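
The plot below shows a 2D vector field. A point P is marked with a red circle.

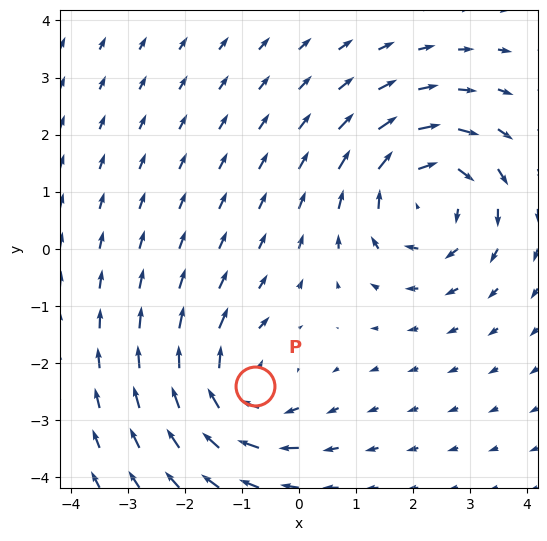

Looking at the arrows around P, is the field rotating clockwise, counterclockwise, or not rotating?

Near P at (-0.8, -2.4) the arrows circulate clockwise. The curl (z-component) there is about -4; negative curl means clockwise rotation.

clockwise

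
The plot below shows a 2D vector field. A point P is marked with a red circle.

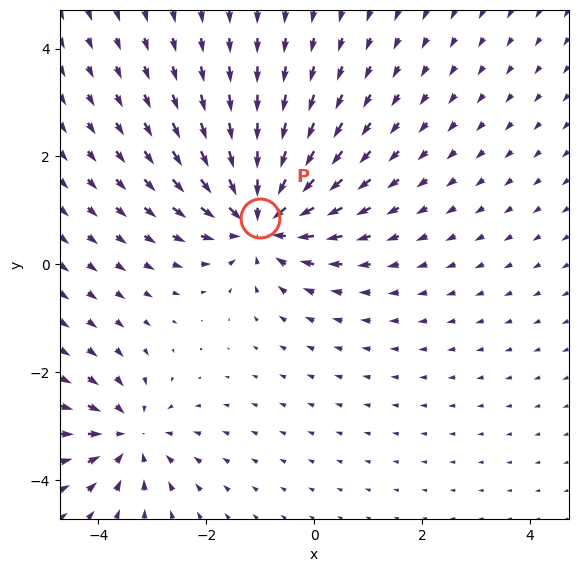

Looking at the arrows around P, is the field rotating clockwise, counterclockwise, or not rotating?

not rotating

Near P at (-1.0, 0.9) the arrows show no circulation. The curl there is ≈0.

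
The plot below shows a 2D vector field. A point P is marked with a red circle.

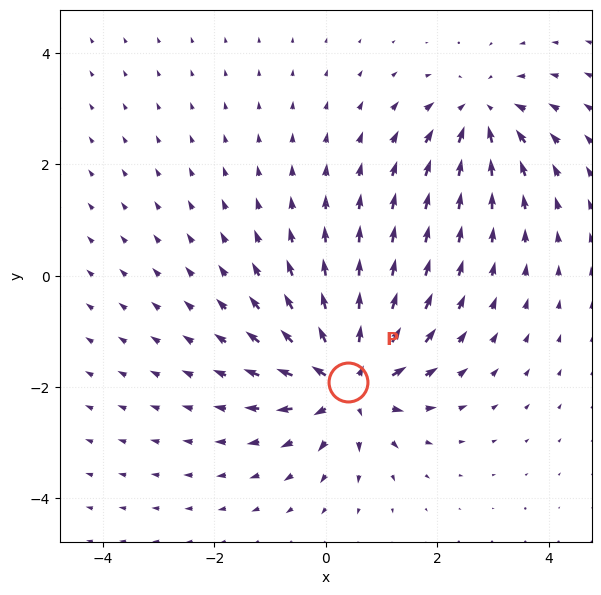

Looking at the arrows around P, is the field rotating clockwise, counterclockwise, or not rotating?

Near P at (0.4, -1.9) the arrows show no circulation. The curl there is ≈0.

not rotating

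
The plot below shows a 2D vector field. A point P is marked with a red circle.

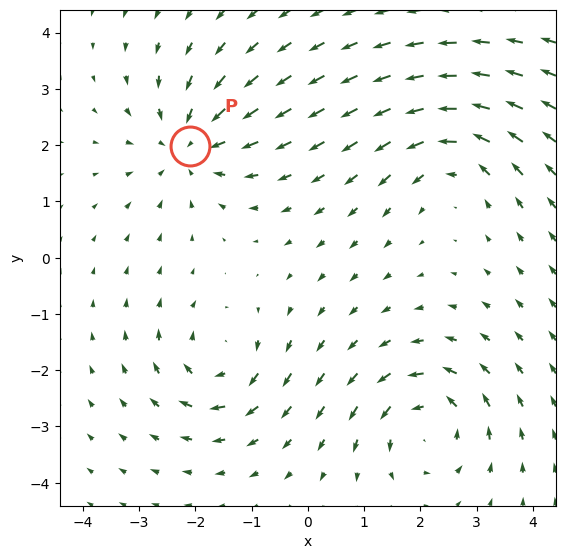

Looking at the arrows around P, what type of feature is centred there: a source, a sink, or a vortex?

sink

At P (-2.1, 2.0) the arrows converge inward. Divergence about -4, curl ≈0 — negative divergence with near-zero curl is a sink.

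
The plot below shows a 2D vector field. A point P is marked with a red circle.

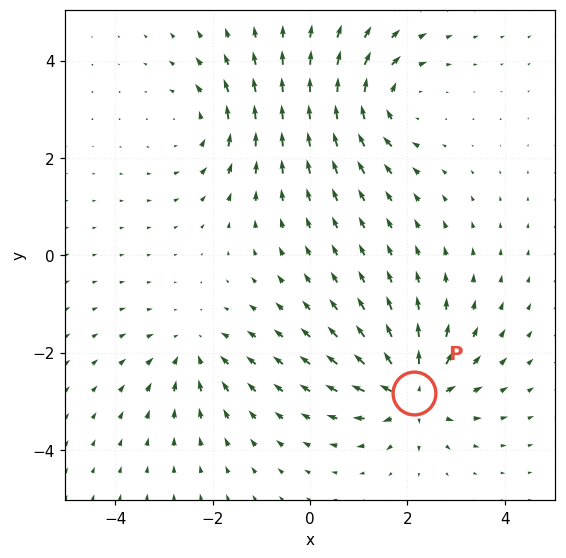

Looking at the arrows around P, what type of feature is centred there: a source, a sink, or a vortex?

At P (2.1, -2.8) the arrows spread outward. Divergence about +6, curl ≈0 — positive divergence with near-zero curl is a source.

source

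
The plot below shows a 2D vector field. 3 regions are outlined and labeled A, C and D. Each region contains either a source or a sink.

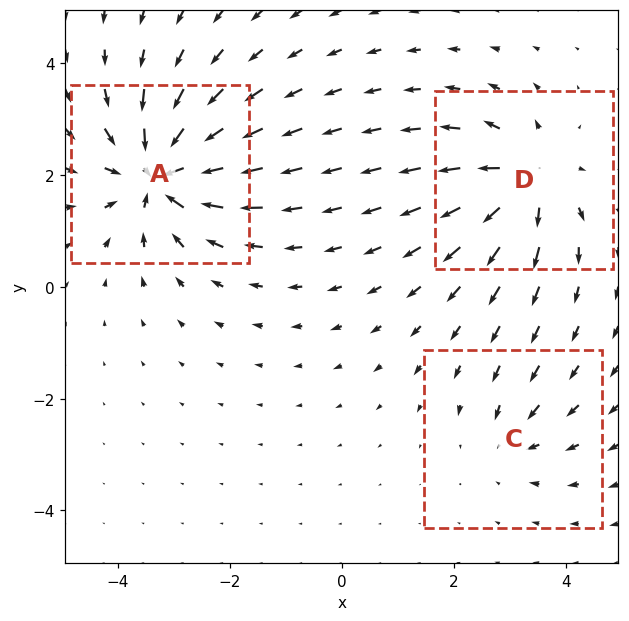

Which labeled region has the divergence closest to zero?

Divergence at each region's feature centre — A: about -6, C: about -2, D: about +4. Region C is closest to zero.

C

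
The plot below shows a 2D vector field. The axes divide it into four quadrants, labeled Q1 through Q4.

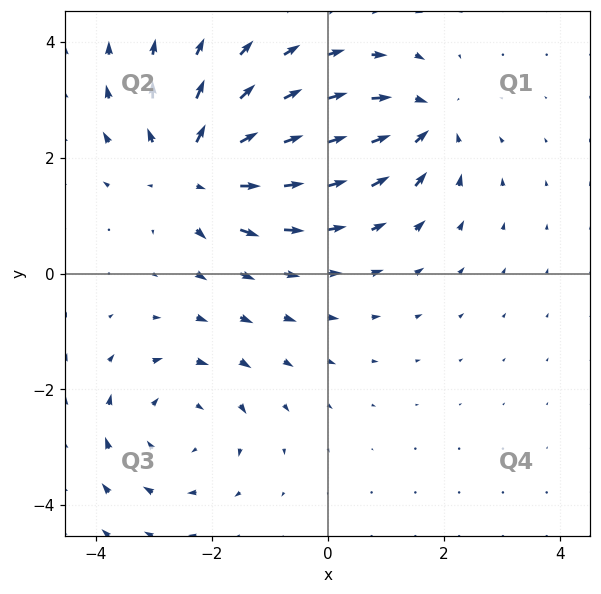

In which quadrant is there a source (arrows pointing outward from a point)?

Q2

The source sits at approximately (-2.3, 1.8), which lies in quadrant Q2. The divergence there is about +4, positive as expected for a source.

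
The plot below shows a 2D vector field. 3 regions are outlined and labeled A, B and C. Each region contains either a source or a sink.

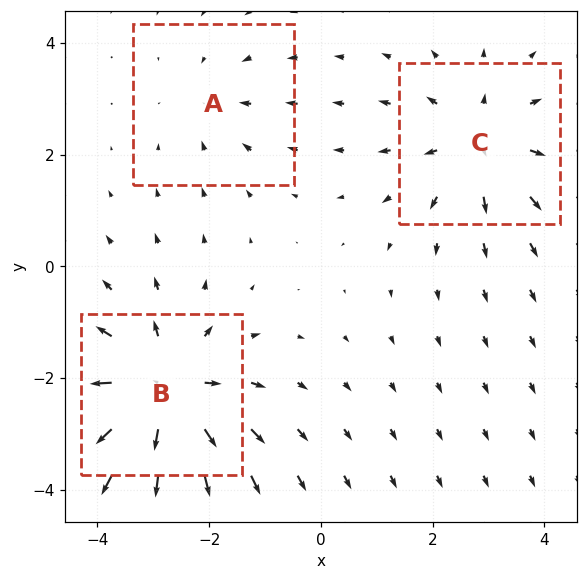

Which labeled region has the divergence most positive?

Divergence at each region's feature centre — A: about -2, B: about +5, C: about +3. Region B is most positive.

B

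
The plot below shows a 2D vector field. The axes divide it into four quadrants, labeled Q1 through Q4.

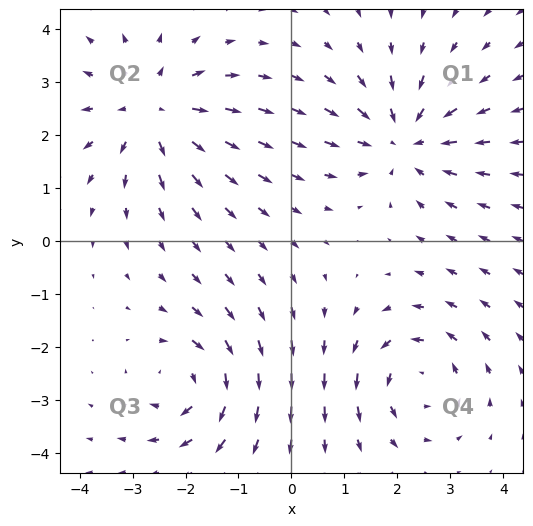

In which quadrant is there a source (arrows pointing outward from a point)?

Q2

The source sits at approximately (-2.6, 2.5), which lies in quadrant Q2. The divergence there is about +4, positive as expected for a source.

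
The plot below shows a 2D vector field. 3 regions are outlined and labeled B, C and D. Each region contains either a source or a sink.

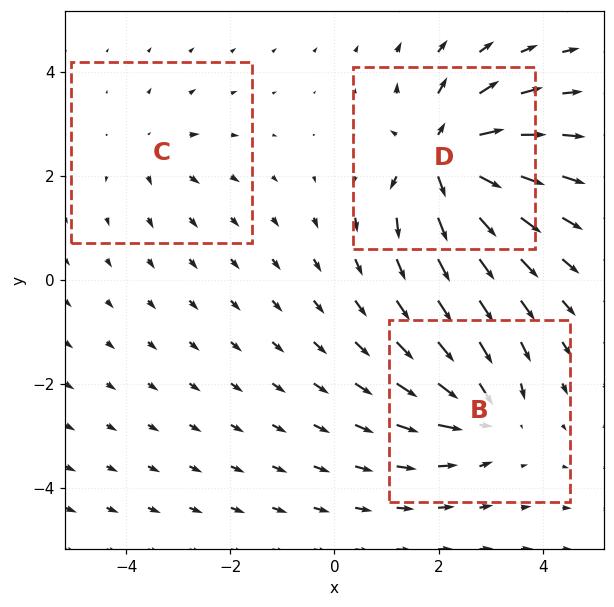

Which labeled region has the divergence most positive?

D

Divergence at each region's feature centre — B: about -4, C: about +2, D: about +6. Region D is most positive.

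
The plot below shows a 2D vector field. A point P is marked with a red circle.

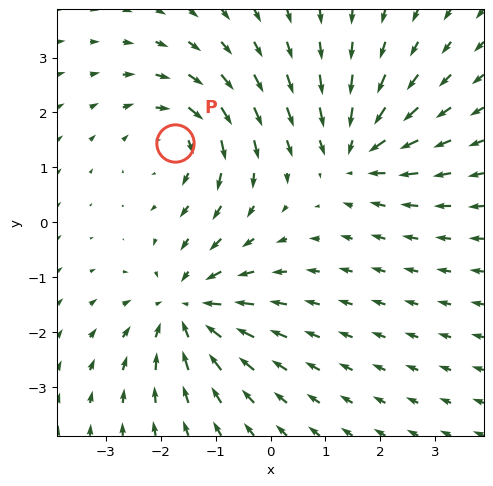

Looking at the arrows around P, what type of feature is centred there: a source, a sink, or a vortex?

vortex

At P (-1.7, 1.5) the arrows circulate clockwise. Divergence ≈0, curl about -4 — near-zero divergence with nonzero curl is a vortex.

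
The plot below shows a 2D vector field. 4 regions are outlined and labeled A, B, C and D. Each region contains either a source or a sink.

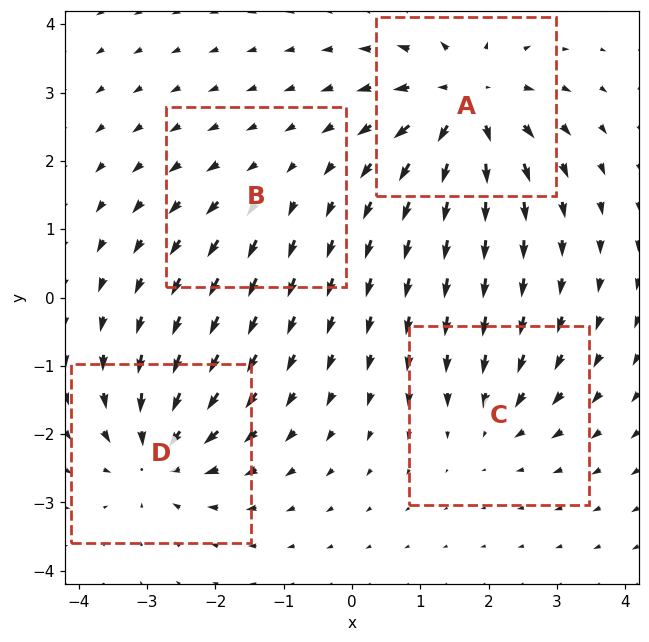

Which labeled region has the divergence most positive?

Divergence at each region's feature centre — A: about +7, B: about +2, C: about -4, D: about -6. Region A is most positive.

A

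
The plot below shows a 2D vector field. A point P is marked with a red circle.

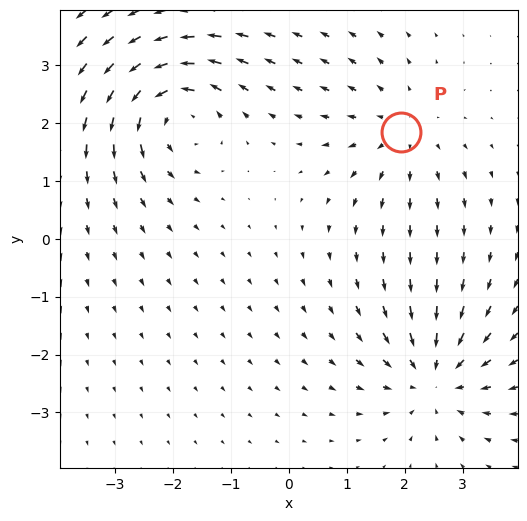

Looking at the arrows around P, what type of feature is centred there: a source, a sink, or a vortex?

At P (1.9, 1.8) the arrows spread outward. Divergence about +3, curl ≈0 — positive divergence with near-zero curl is a source.

source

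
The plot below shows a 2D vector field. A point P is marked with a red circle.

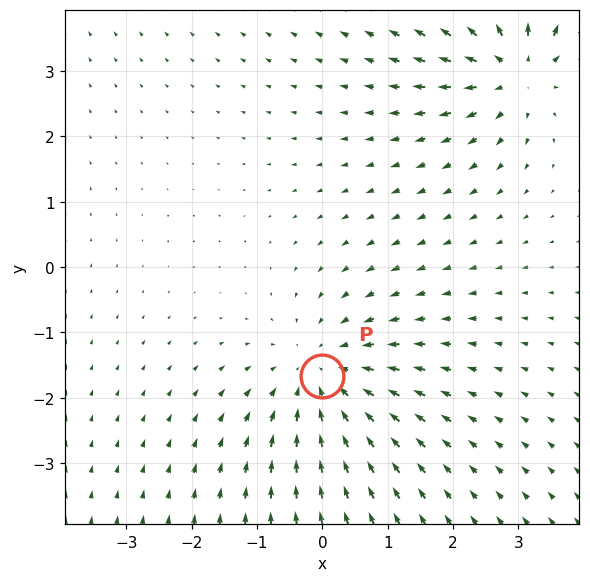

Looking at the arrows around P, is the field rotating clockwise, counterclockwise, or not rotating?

Near P at (-0.0, -1.7) the arrows show no circulation. The curl there is ≈0.

not rotating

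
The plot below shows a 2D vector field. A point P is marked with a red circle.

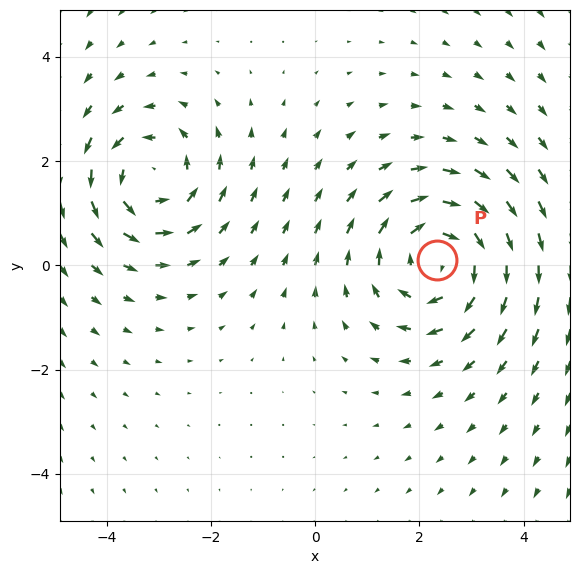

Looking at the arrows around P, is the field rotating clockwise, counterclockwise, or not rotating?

clockwise

Near P at (2.3, 0.1) the arrows circulate clockwise. The curl (z-component) there is about -3; negative curl means clockwise rotation.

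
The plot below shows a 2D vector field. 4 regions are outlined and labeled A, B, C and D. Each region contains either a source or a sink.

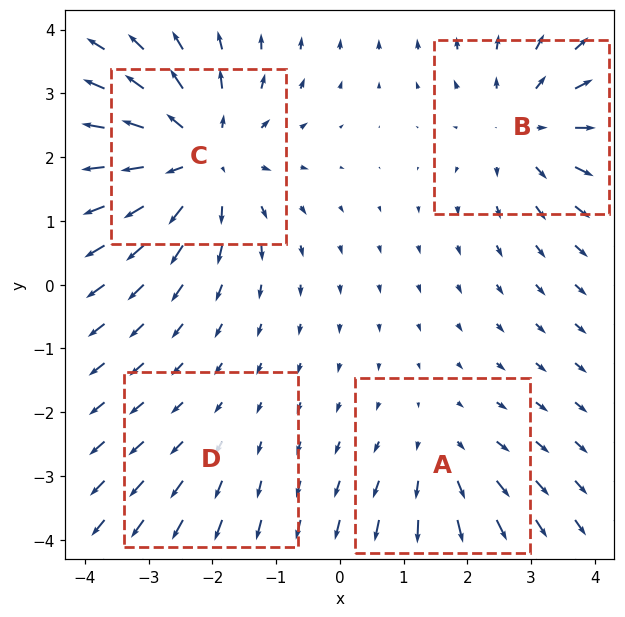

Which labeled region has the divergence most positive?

C

Divergence at each region's feature centre — A: about +3, B: about +4, C: about +6, D: about +2. Region C is most positive.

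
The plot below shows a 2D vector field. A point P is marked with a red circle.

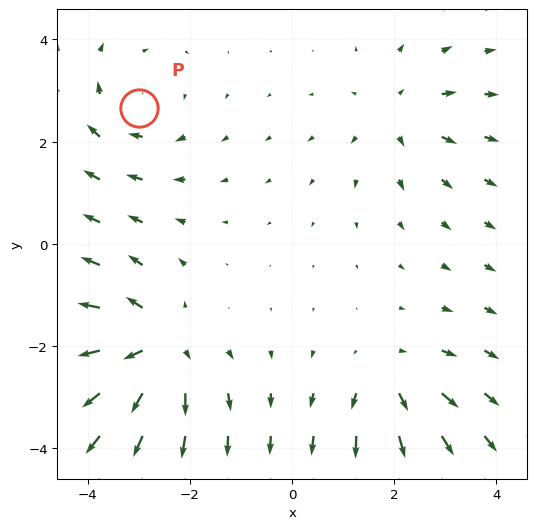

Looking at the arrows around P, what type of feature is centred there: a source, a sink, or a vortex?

vortex

At P (-3.0, 2.7) the arrows circulate clockwise. Divergence ≈0, curl about -2 — near-zero divergence with nonzero curl is a vortex.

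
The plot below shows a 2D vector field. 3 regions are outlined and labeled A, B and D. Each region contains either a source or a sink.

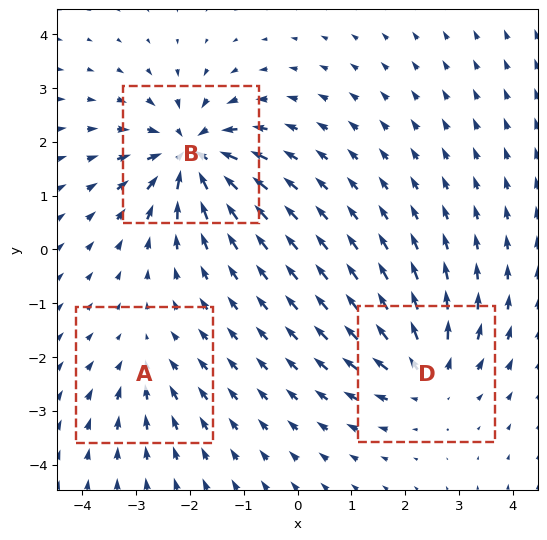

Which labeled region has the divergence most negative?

B

Divergence at each region's feature centre — A: about -2, B: about -6, D: about +4. Region B is most negative.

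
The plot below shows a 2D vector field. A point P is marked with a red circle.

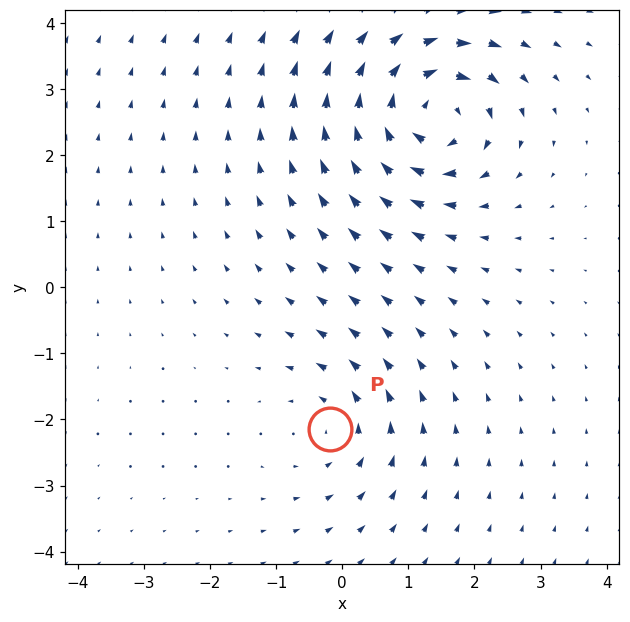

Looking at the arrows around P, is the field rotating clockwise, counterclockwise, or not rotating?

counterclockwise

Near P at (-0.2, -2.1) the arrows circulate counterclockwise. The curl (z-component) there is about +3; positive curl means counterclockwise rotation.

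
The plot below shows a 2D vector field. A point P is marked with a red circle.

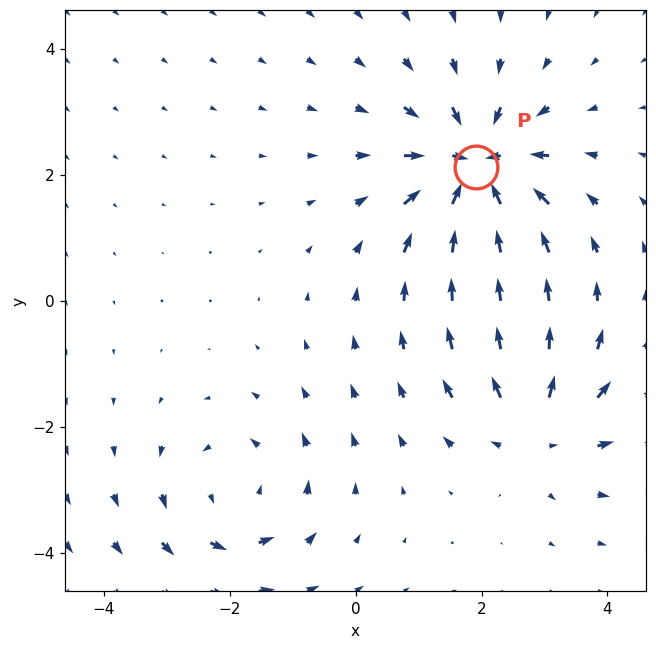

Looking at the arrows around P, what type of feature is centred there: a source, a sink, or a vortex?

sink

At P (1.9, 2.1) the arrows converge inward. Divergence about -6, curl ≈0 — negative divergence with near-zero curl is a sink.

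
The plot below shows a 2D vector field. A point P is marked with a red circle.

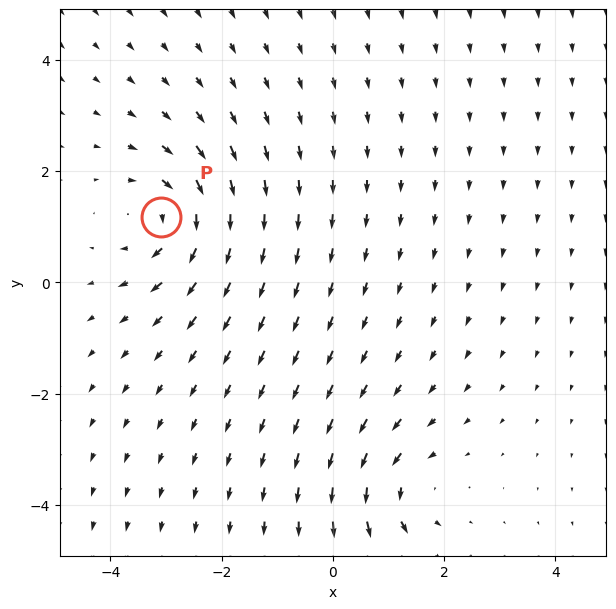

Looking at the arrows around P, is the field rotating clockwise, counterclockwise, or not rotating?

Near P at (-3.1, 1.2) the arrows circulate clockwise. The curl (z-component) there is about -4; negative curl means clockwise rotation.

clockwise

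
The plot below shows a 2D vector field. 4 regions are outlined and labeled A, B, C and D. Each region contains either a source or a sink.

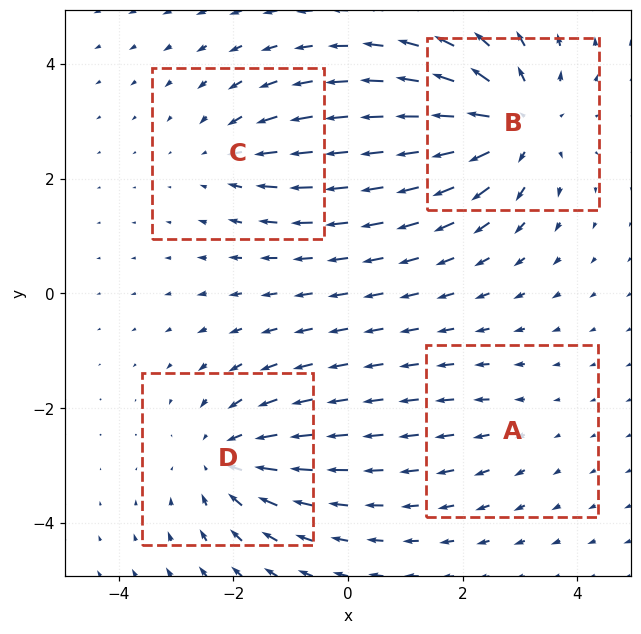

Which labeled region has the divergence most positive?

Divergence at each region's feature centre — A: about +2, B: about +6, C: about -3, D: about -4. Region B is most positive.

B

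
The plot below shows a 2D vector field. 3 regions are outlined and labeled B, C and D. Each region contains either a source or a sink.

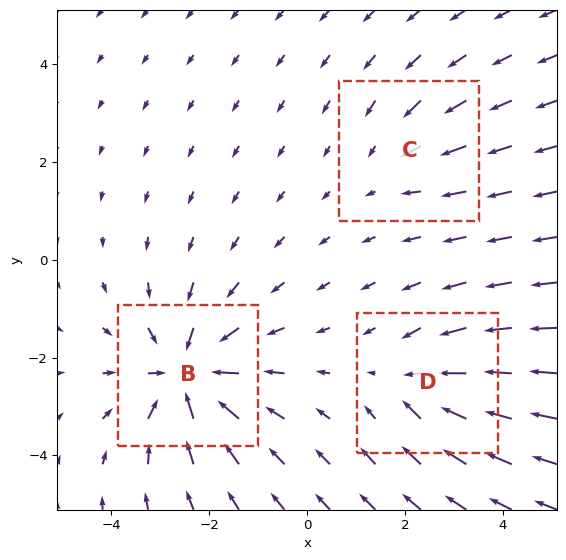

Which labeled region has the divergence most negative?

B

Divergence at each region's feature centre — B: about -5, C: about -2, D: about -3. Region B is most negative.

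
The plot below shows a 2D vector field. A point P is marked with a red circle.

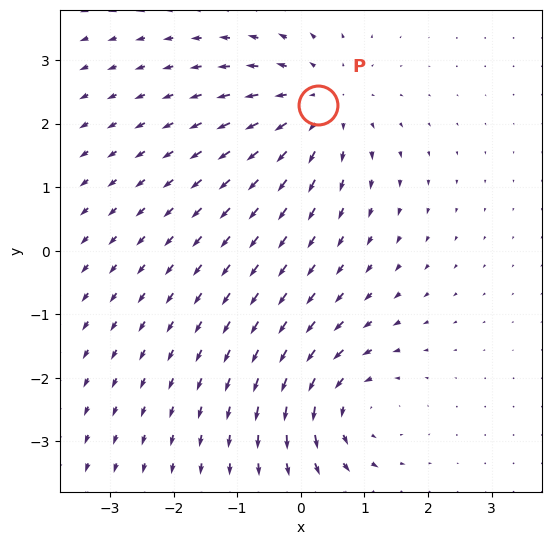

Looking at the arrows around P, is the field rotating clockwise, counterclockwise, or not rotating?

not rotating

Near P at (0.3, 2.3) the arrows show no circulation. The curl there is ≈0.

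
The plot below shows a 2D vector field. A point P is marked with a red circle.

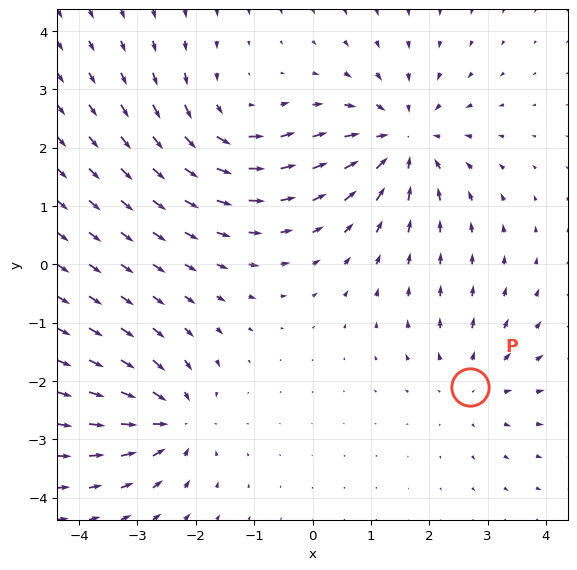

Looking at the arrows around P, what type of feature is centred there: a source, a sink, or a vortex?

source

At P (2.7, -2.1) the arrows spread outward. Divergence about +3, curl ≈0 — positive divergence with near-zero curl is a source.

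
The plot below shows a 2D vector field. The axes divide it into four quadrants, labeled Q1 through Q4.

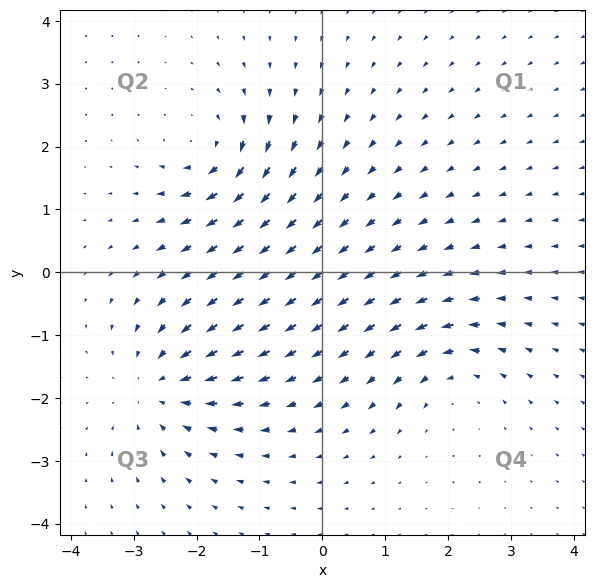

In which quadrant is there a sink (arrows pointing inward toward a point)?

Q3

The sink sits at approximately (-2.6, -1.8), which lies in quadrant Q3. The divergence there is about -4, negative as expected for a sink.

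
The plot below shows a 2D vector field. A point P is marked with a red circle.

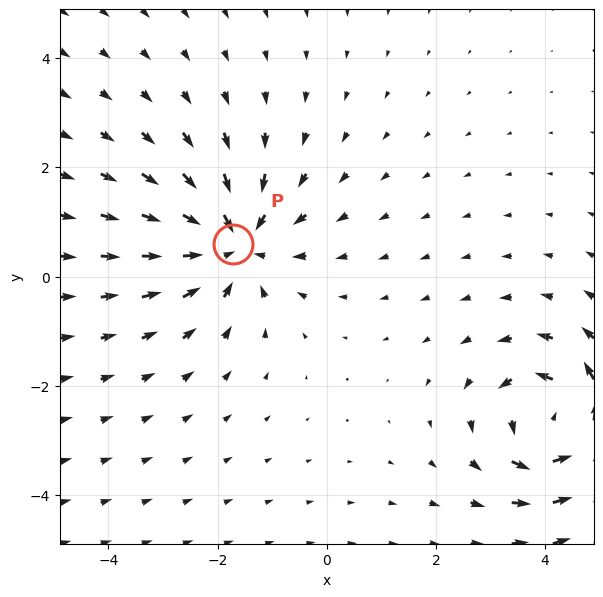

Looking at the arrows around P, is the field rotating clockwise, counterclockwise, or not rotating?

Near P at (-1.7, 0.6) the arrows show no circulation. The curl there is ≈0.

not rotating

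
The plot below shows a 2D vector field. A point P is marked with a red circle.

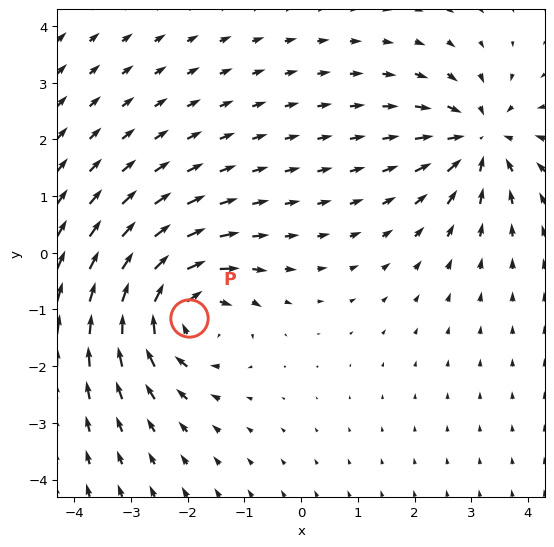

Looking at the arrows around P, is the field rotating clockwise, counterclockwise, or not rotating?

clockwise

Near P at (-2.0, -1.2) the arrows circulate clockwise. The curl (z-component) there is about -6; negative curl means clockwise rotation.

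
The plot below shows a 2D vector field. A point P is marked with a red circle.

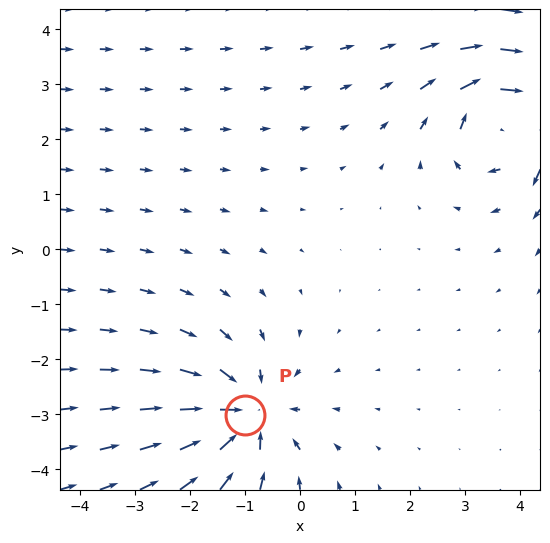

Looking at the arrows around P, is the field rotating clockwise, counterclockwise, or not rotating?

Near P at (-1.0, -3.0) the arrows show no circulation. The curl there is ≈0.

not rotating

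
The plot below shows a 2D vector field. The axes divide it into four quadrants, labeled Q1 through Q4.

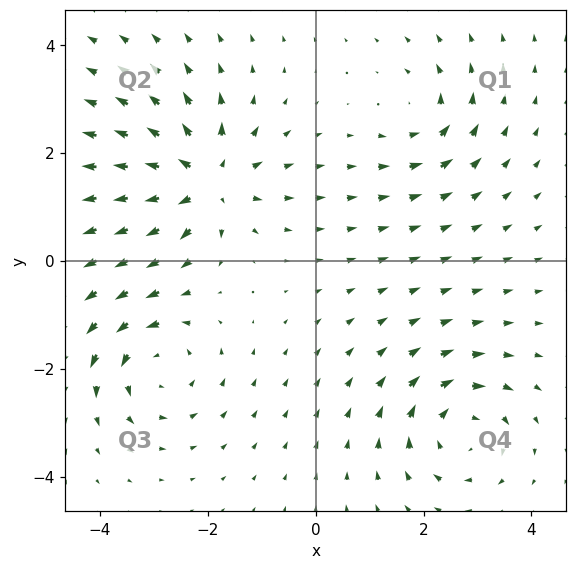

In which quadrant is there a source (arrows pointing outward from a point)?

The source sits at approximately (-2.1, 1.5), which lies in quadrant Q2. The divergence there is about +6, positive as expected for a source.

Q2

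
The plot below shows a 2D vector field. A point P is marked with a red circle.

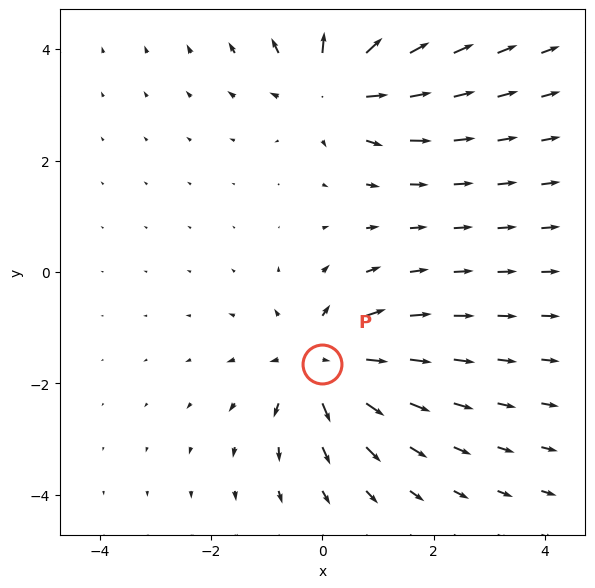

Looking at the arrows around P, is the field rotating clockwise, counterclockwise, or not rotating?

not rotating

Near P at (-0.0, -1.6) the arrows show no circulation. The curl there is ≈0.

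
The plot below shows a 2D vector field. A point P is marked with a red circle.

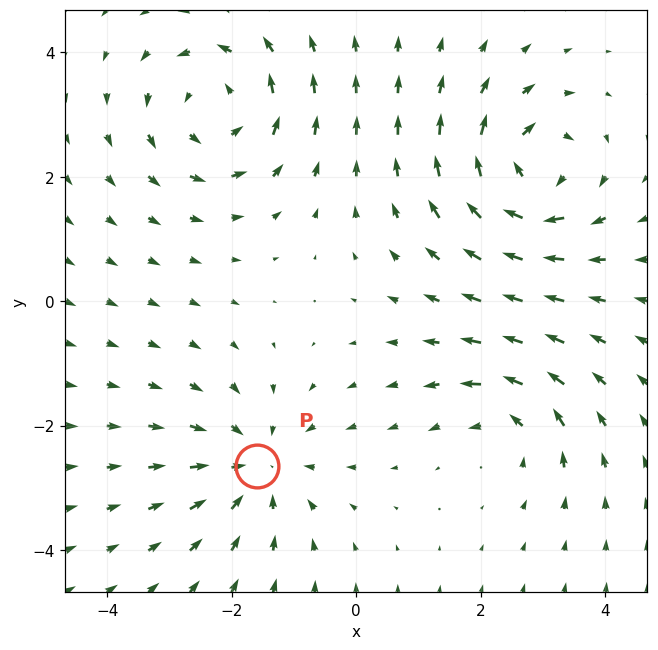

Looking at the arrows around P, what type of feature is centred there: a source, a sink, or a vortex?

sink

At P (-1.6, -2.7) the arrows converge inward. Divergence about -4, curl ≈0 — negative divergence with near-zero curl is a sink.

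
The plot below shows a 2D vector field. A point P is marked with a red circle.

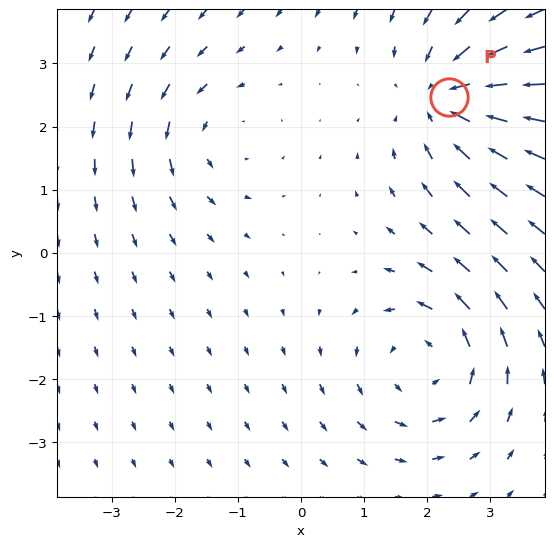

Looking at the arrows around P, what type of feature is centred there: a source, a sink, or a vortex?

At P (2.3, 2.5) the arrows converge inward. Divergence about -5, curl ≈0 — negative divergence with near-zero curl is a sink.

sink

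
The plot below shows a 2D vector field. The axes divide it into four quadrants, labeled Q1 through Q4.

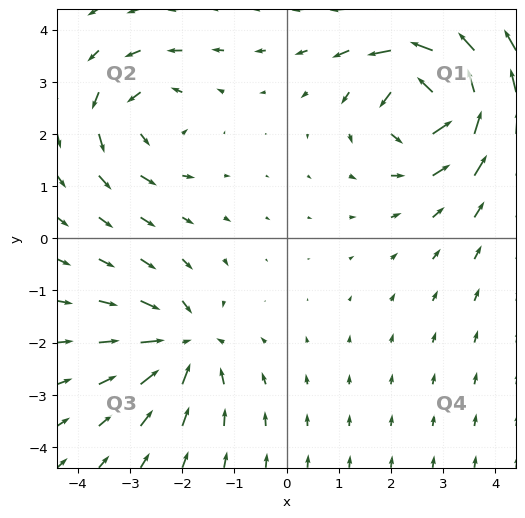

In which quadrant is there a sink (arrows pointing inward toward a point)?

The sink sits at approximately (-2.0, -2.0), which lies in quadrant Q3. The divergence there is about -4, negative as expected for a sink.

Q3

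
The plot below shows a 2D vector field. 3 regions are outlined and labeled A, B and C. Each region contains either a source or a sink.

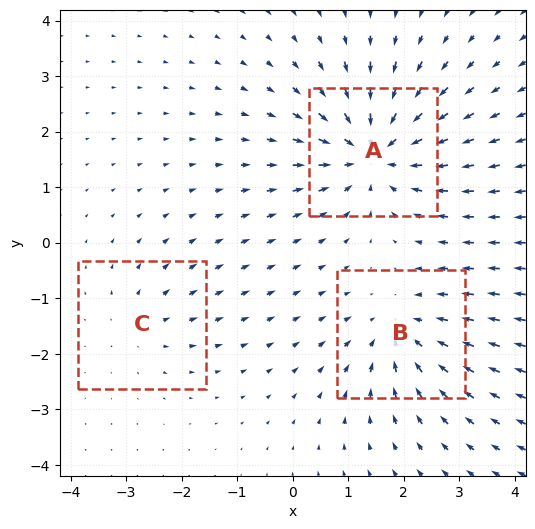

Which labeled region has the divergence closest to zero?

C

Divergence at each region's feature centre — A: about -5, B: about -3, C: about +2. Region C is closest to zero.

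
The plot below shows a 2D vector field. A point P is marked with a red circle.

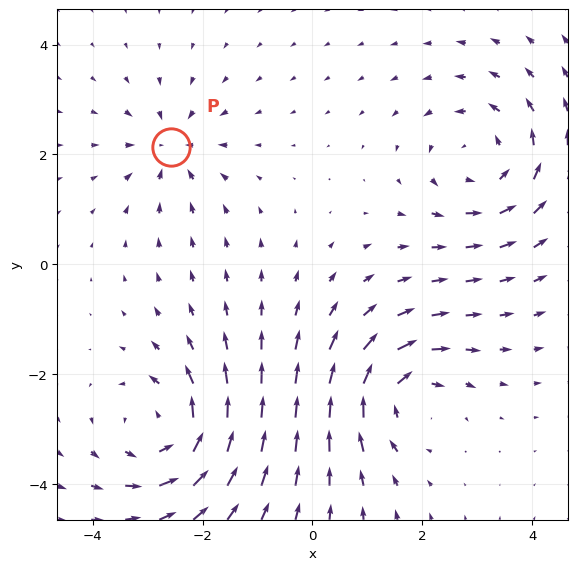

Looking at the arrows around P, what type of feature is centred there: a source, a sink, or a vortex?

At P (-2.6, 2.1) the arrows converge inward. Divergence about -4, curl ≈0 — negative divergence with near-zero curl is a sink.

sink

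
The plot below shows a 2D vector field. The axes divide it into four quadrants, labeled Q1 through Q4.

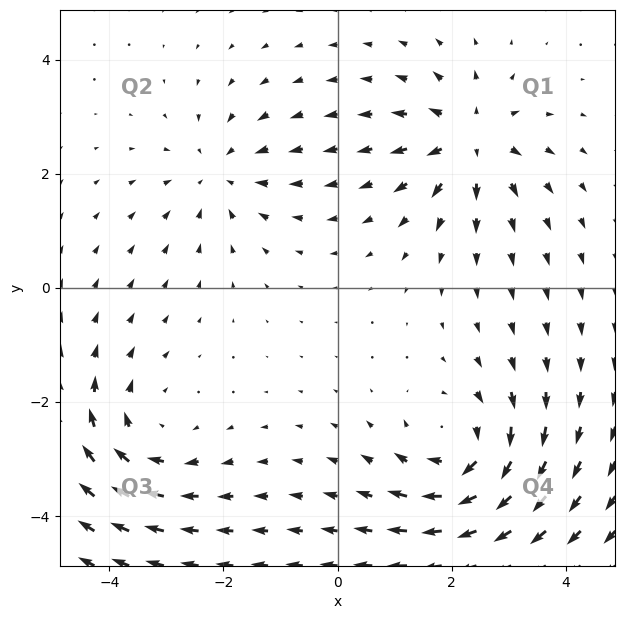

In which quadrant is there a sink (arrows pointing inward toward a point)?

The sink sits at approximately (-2.1, 2.0), which lies in quadrant Q2. The divergence there is about -3, negative as expected for a sink.

Q2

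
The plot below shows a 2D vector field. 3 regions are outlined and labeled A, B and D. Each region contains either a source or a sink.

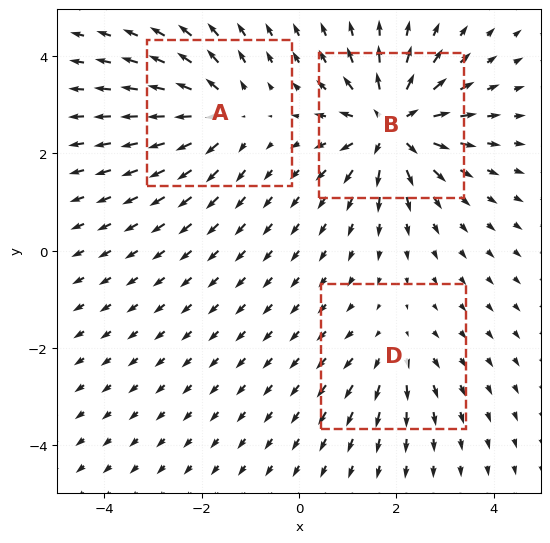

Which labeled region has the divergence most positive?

B

Divergence at each region's feature centre — A: about +4, B: about +6, D: about +2. Region B is most positive.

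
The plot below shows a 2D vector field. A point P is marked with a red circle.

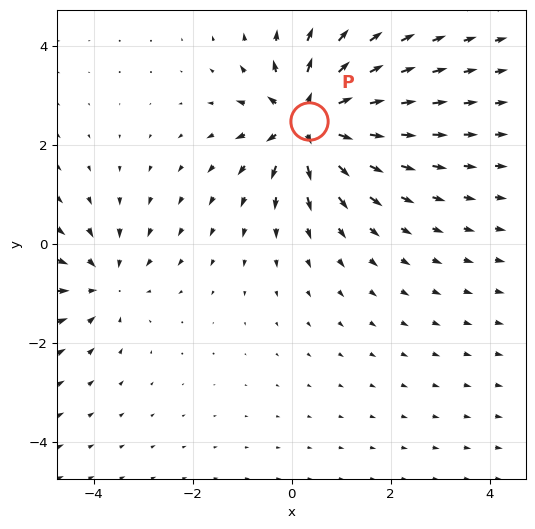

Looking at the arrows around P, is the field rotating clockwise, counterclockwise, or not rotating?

not rotating

Near P at (0.3, 2.5) the arrows show no circulation. The curl there is ≈0.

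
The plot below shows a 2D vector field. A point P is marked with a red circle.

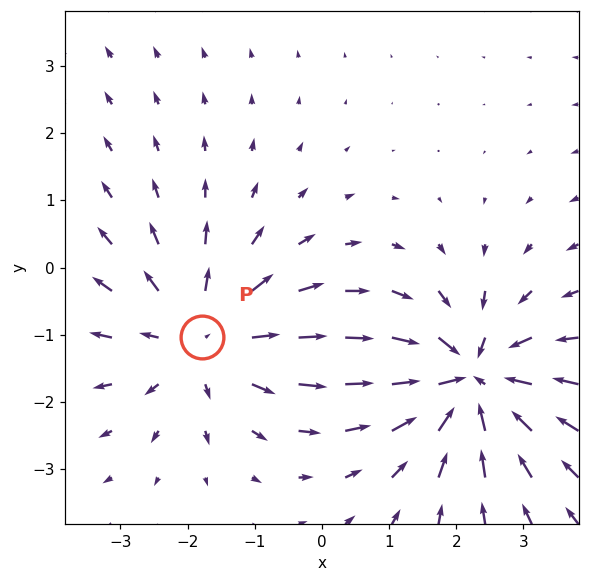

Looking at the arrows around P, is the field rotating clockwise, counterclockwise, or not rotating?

not rotating

Near P at (-1.8, -1.0) the arrows show no circulation. The curl there is ≈0.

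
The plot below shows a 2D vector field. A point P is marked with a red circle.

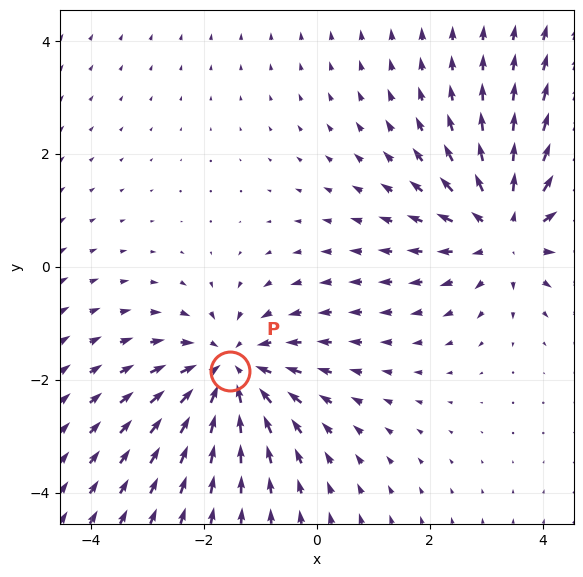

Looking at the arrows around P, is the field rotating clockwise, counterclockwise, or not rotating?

Near P at (-1.5, -1.8) the arrows show no circulation. The curl there is ≈0.

not rotating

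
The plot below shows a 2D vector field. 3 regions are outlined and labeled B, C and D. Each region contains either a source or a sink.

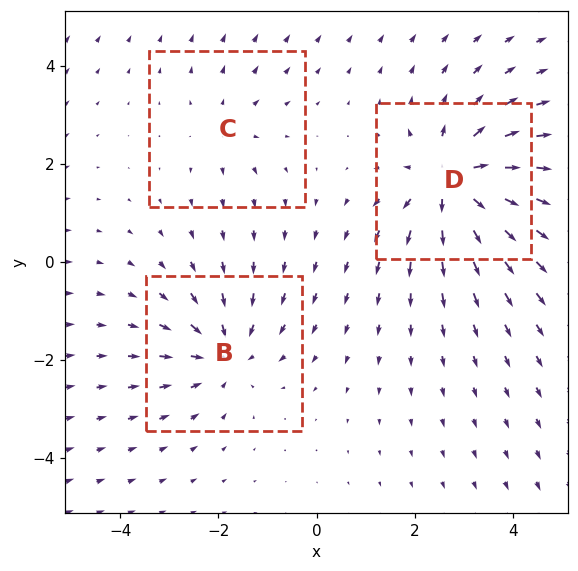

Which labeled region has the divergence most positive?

D

Divergence at each region's feature centre — B: about -3, C: about +2, D: about +5. Region D is most positive.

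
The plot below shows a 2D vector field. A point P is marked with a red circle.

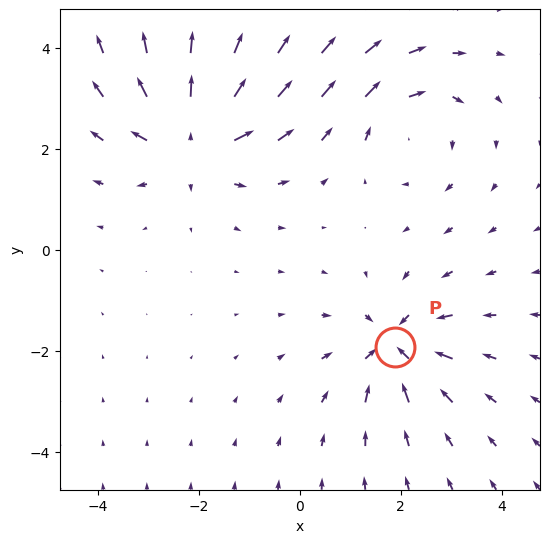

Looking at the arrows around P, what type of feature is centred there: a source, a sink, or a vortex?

At P (1.9, -1.9) the arrows converge inward. Divergence about -4, curl ≈0 — negative divergence with near-zero curl is a sink.

sink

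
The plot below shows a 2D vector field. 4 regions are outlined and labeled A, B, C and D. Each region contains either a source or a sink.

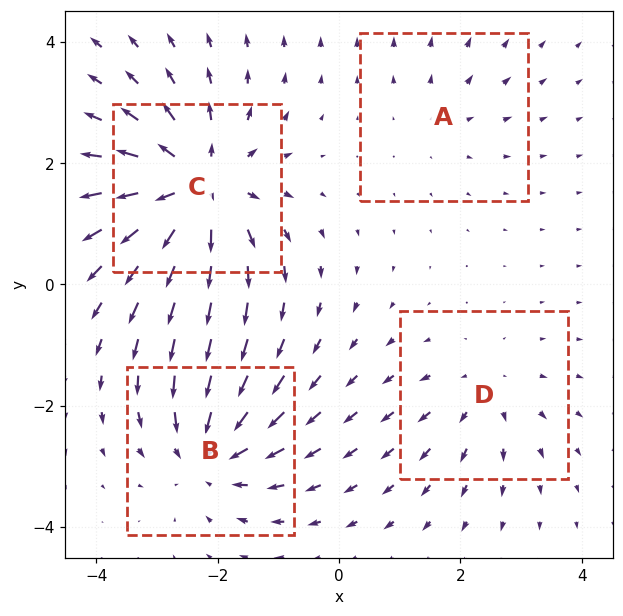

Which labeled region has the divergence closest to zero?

Divergence at each region's feature centre — A: about +2, B: about -5, C: about +7, D: about +3. Region A is closest to zero.

A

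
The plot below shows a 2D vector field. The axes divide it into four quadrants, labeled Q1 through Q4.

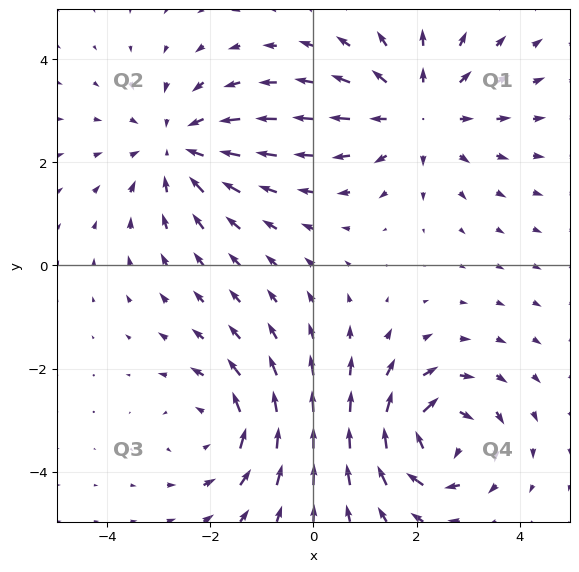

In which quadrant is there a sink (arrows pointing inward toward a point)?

The sink sits at approximately (-2.6, 2.3), which lies in quadrant Q2. The divergence there is about -4, negative as expected for a sink.

Q2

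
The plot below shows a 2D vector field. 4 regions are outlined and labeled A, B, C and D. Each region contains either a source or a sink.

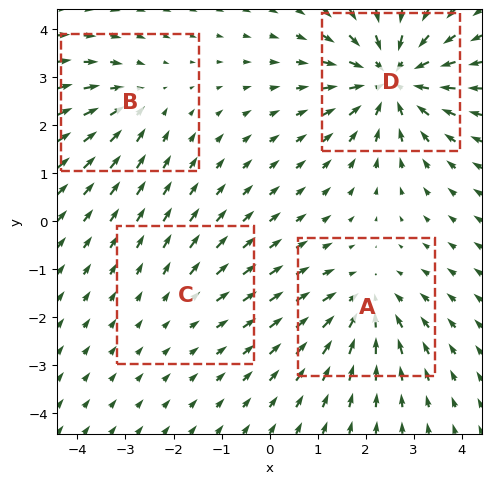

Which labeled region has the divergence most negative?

Divergence at each region's feature centre — A: about -4, B: about -3, C: about +2, D: about -7. Region D is most negative.

D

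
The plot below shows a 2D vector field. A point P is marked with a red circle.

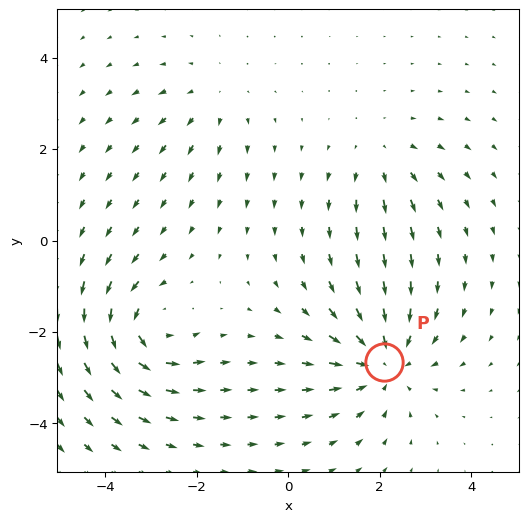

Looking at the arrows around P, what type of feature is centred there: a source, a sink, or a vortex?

sink

At P (2.1, -2.6) the arrows converge inward. Divergence about -4, curl ≈0 — negative divergence with near-zero curl is a sink.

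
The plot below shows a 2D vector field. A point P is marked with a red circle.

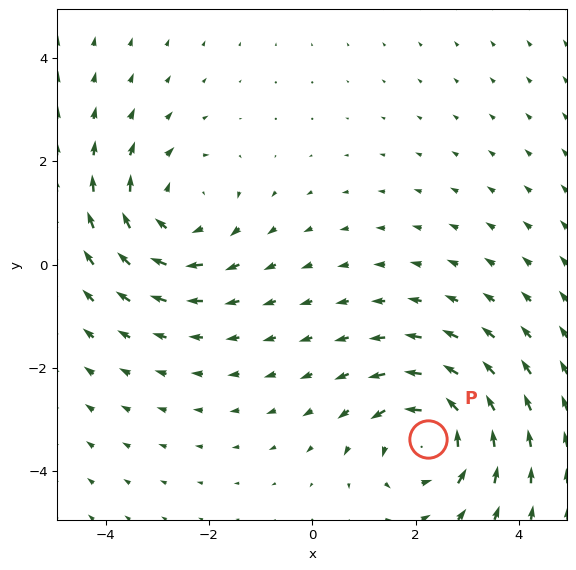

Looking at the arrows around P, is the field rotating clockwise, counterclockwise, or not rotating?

counterclockwise

Near P at (2.2, -3.4) the arrows circulate counterclockwise. The curl (z-component) there is about +4; positive curl means counterclockwise rotation.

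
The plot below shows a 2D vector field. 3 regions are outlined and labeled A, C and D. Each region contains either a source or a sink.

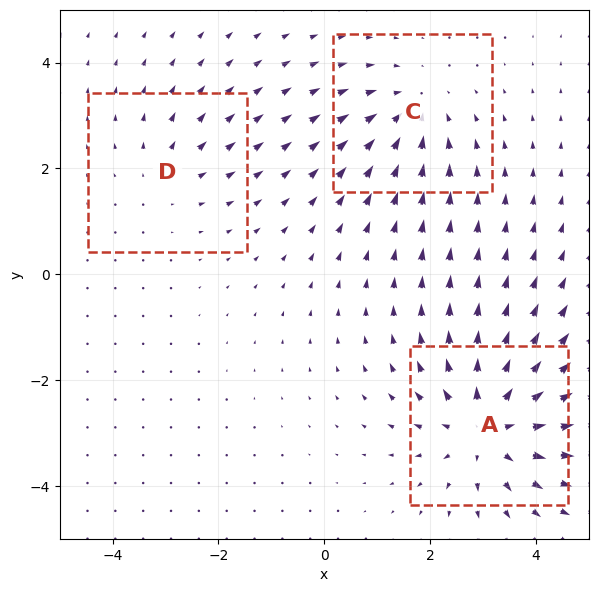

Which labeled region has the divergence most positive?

A

Divergence at each region's feature centre — A: about +4, C: about -3, D: about +2. Region A is most positive.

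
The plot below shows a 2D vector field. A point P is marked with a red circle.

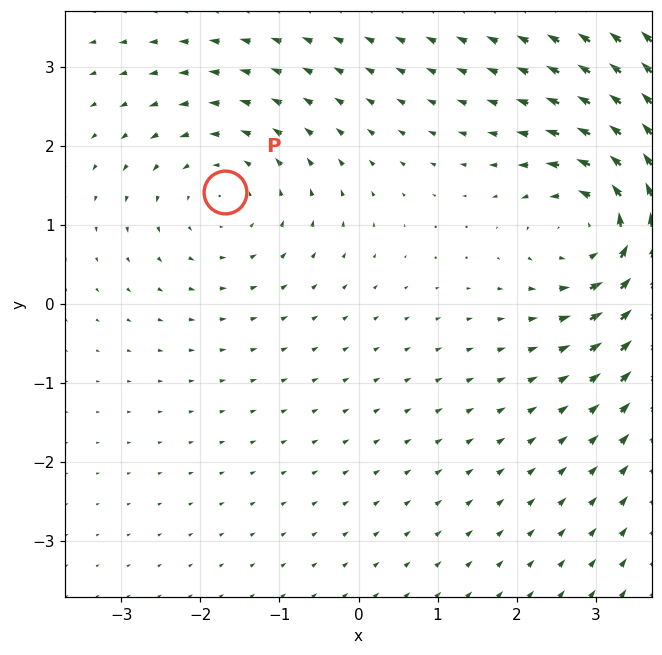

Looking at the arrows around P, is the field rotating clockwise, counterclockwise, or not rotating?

Near P at (-1.7, 1.4) the arrows circulate counterclockwise. The curl (z-component) there is about +2; positive curl means counterclockwise rotation.

counterclockwise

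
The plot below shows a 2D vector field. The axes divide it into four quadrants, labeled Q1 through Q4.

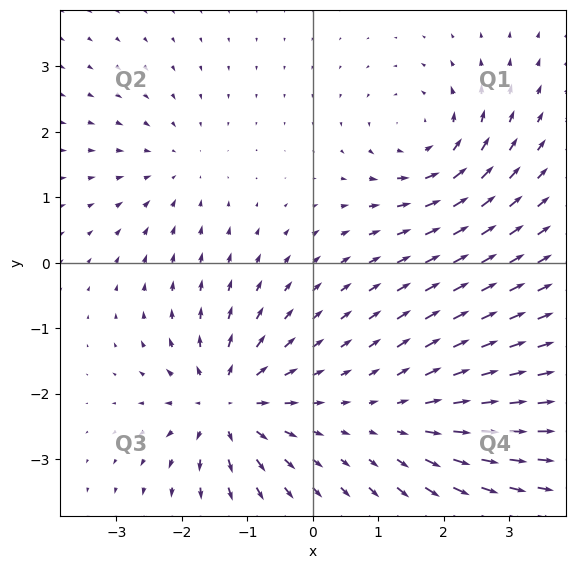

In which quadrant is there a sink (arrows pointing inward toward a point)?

Q2

The sink sits at approximately (-2.1, 1.4), which lies in quadrant Q2. The divergence there is about -2, negative as expected for a sink.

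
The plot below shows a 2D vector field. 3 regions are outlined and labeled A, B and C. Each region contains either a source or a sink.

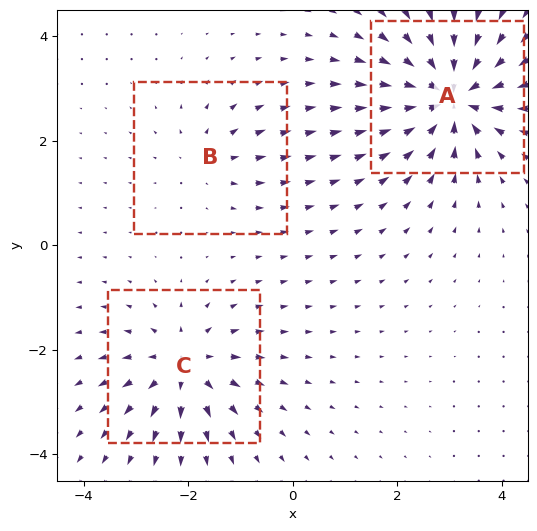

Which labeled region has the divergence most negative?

A

Divergence at each region's feature centre — A: about -6, B: about +2, C: about +4. Region A is most negative.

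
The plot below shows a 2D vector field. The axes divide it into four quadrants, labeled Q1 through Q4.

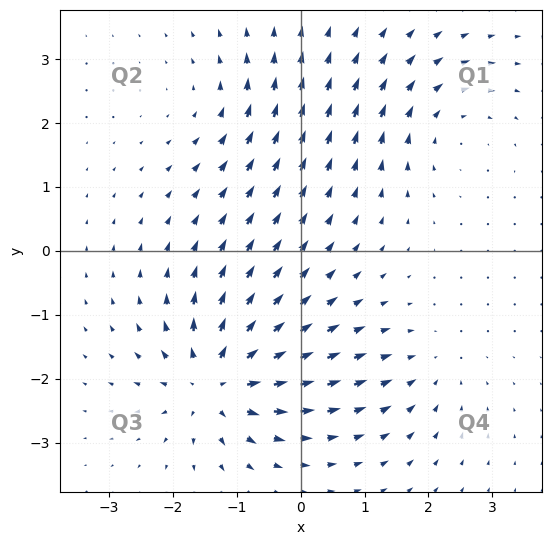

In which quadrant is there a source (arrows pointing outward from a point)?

Q3

The source sits at approximately (-1.3, -2.0), which lies in quadrant Q3. The divergence there is about +7, positive as expected for a source.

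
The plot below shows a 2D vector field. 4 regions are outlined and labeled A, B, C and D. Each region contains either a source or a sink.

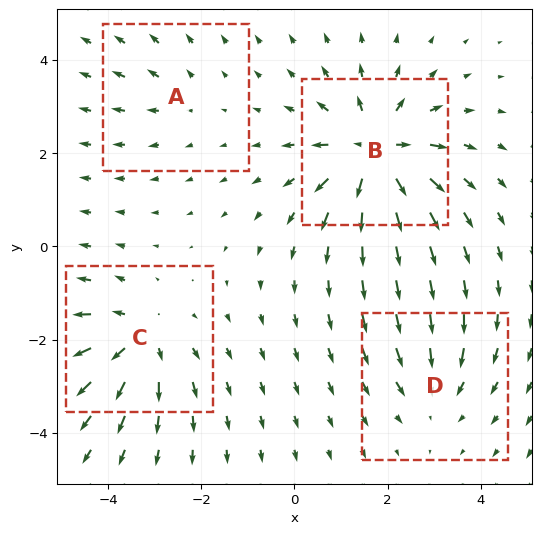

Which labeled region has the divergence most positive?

Divergence at each region's feature centre — A: about +2, B: about +7, C: about +5, D: about -3. Region B is most positive.

B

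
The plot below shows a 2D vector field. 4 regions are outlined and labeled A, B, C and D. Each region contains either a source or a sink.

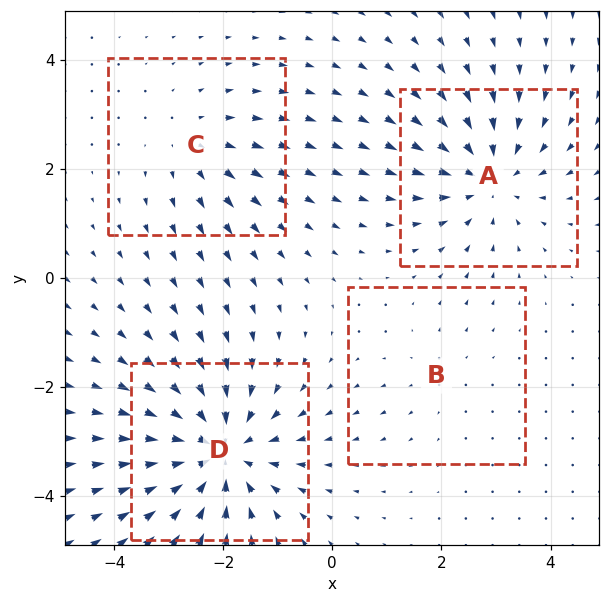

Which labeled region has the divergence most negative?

D

Divergence at each region's feature centre — A: about -5, B: about +2, C: about +3, D: about -6. Region D is most negative.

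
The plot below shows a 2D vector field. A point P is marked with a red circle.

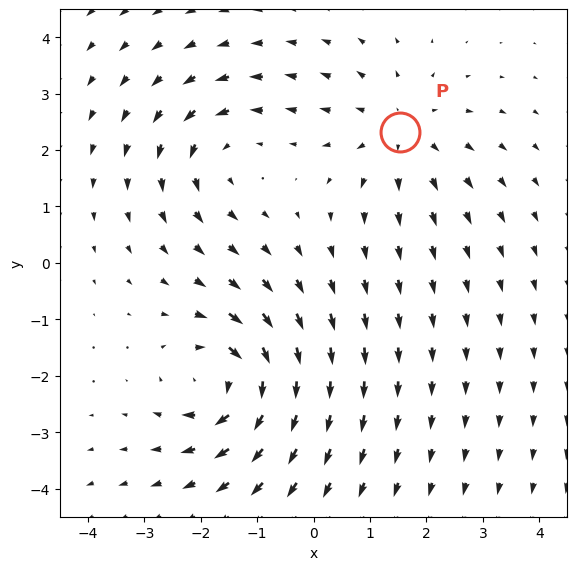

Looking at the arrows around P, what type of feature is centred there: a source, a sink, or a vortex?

At P (1.5, 2.3) the arrows spread outward. Divergence about +3, curl ≈0 — positive divergence with near-zero curl is a source.

source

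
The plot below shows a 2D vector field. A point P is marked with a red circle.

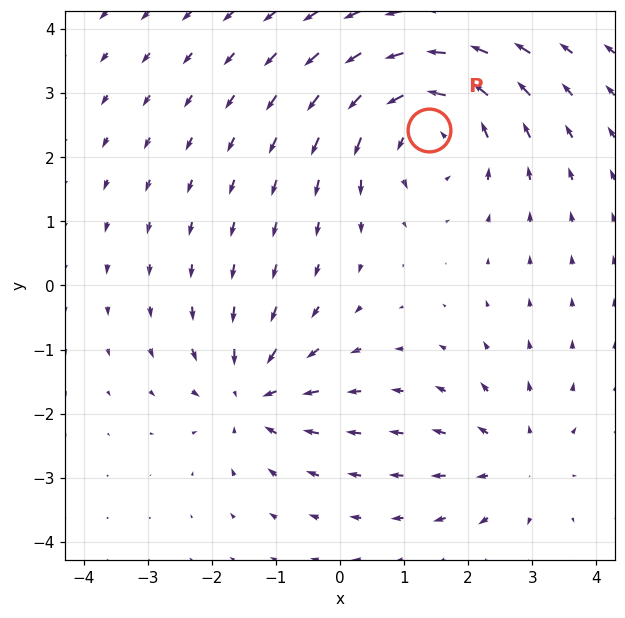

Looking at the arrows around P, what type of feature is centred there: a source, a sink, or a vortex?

vortex

At P (1.4, 2.4) the arrows circulate counterclockwise. Divergence ≈0, curl about +4 — near-zero divergence with nonzero curl is a vortex.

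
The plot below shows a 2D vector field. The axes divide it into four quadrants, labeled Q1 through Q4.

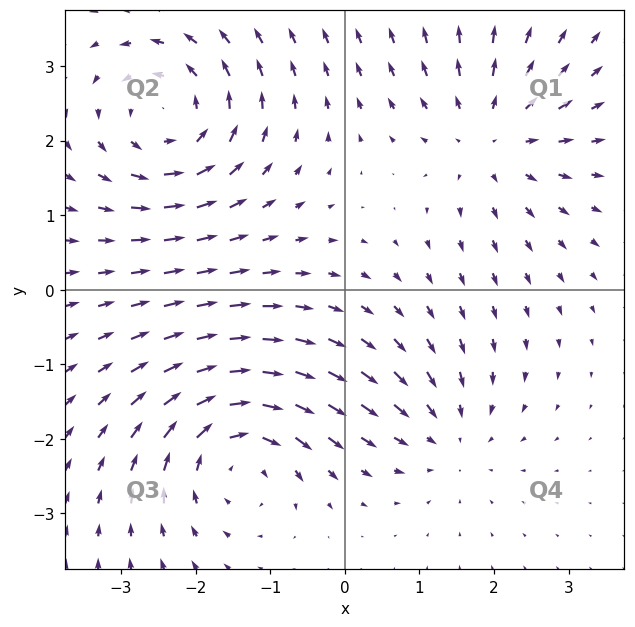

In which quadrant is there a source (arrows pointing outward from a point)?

Q1

The source sits at approximately (2.0, 2.0), which lies in quadrant Q1. The divergence there is about +4, positive as expected for a source.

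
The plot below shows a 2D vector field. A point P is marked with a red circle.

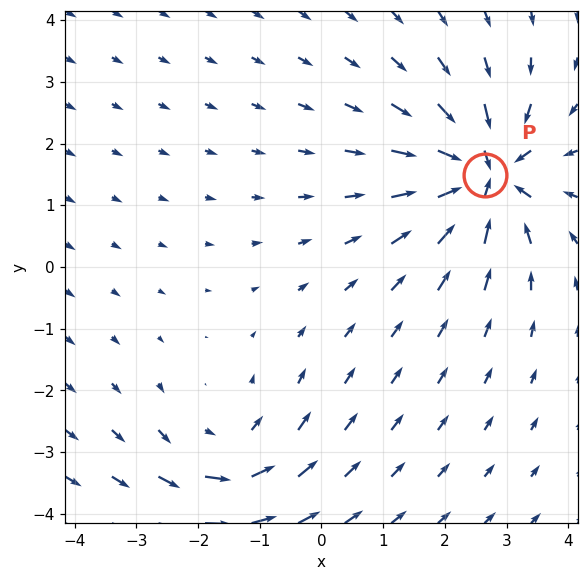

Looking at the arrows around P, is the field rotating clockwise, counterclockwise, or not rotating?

Near P at (2.6, 1.5) the arrows show no circulation. The curl there is ≈0.

not rotating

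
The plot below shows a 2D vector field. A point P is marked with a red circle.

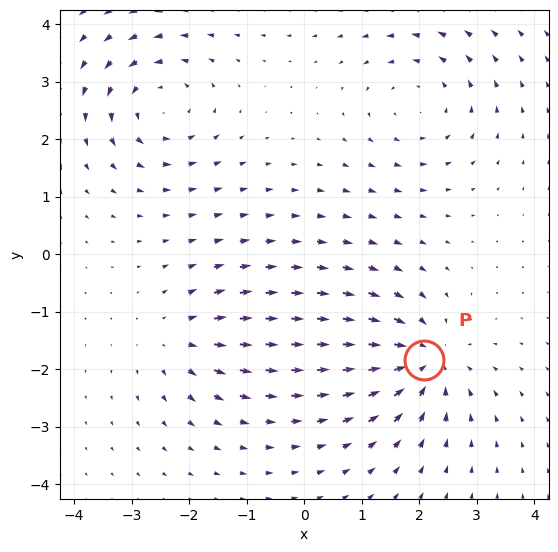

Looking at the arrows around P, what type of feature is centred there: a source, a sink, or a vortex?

At P (2.1, -1.8) the arrows converge inward. Divergence about -5, curl ≈0 — negative divergence with near-zero curl is a sink.

sink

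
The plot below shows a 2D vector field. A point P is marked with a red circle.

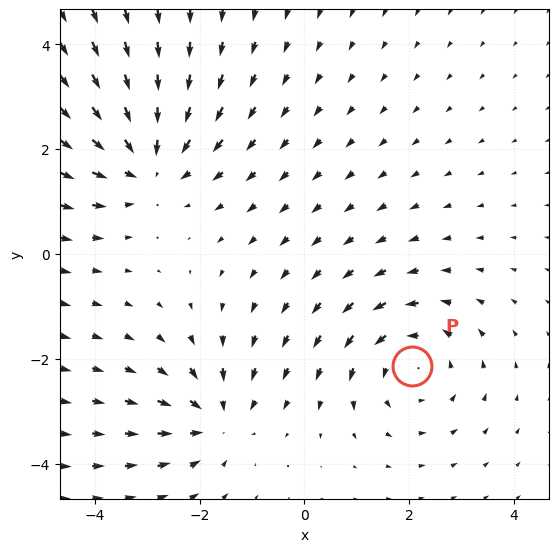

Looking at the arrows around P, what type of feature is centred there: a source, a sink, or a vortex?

vortex

At P (2.0, -2.1) the arrows circulate counterclockwise. Divergence ≈0, curl about +3 — near-zero divergence with nonzero curl is a vortex.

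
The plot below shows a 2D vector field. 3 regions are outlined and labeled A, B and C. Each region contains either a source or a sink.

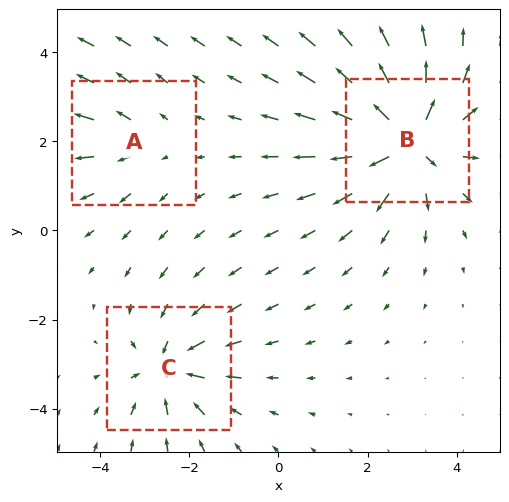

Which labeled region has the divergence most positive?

B

Divergence at each region's feature centre — A: about +2, B: about +6, C: about -4. Region B is most positive.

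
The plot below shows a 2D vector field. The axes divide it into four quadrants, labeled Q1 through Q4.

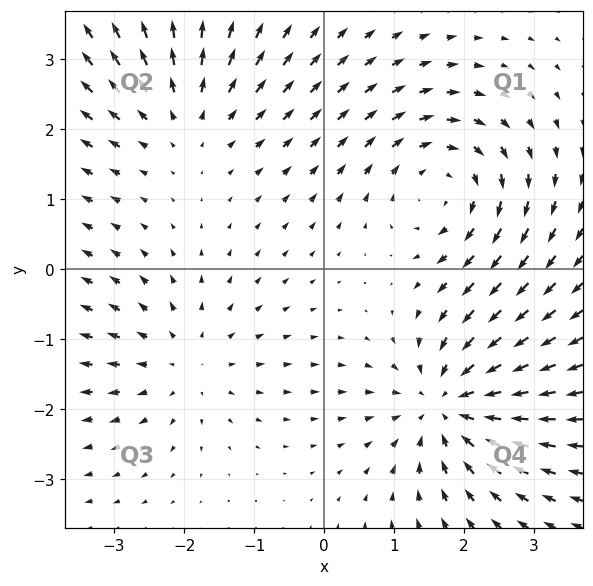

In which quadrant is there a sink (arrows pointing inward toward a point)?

Q4

The sink sits at approximately (1.8, -1.9), which lies in quadrant Q4. The divergence there is about -6, negative as expected for a sink.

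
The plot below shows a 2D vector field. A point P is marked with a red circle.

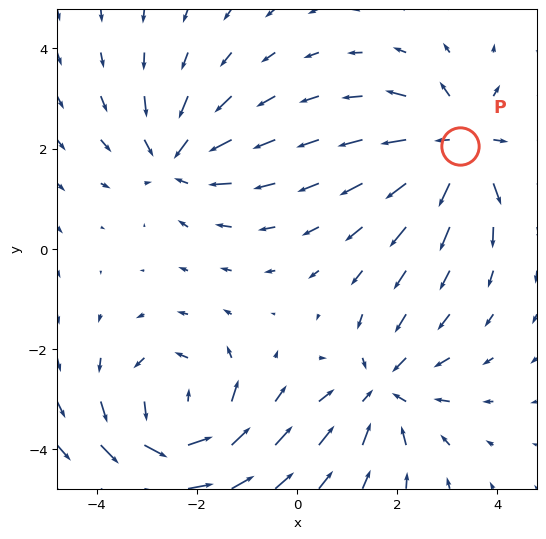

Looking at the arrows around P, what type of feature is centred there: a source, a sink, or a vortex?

source

At P (3.2, 2.1) the arrows spread outward. Divergence about +5, curl ≈0 — positive divergence with near-zero curl is a source.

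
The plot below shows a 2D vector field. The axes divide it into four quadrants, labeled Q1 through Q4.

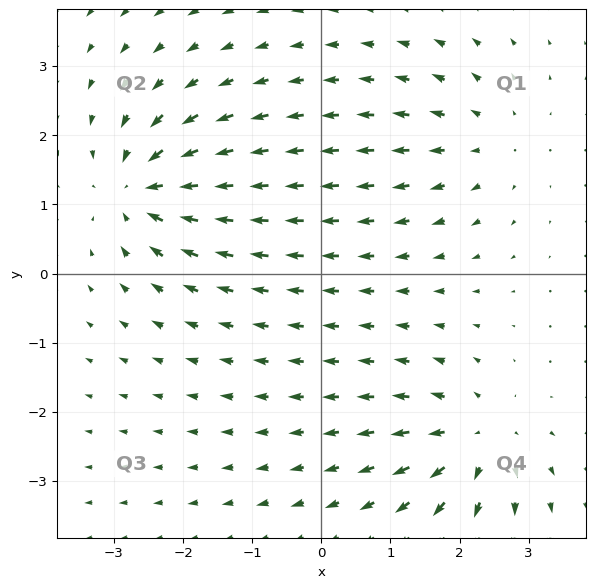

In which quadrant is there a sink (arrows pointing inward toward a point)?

The sink sits at approximately (-2.6, 1.2), which lies in quadrant Q2. The divergence there is about -5, negative as expected for a sink.

Q2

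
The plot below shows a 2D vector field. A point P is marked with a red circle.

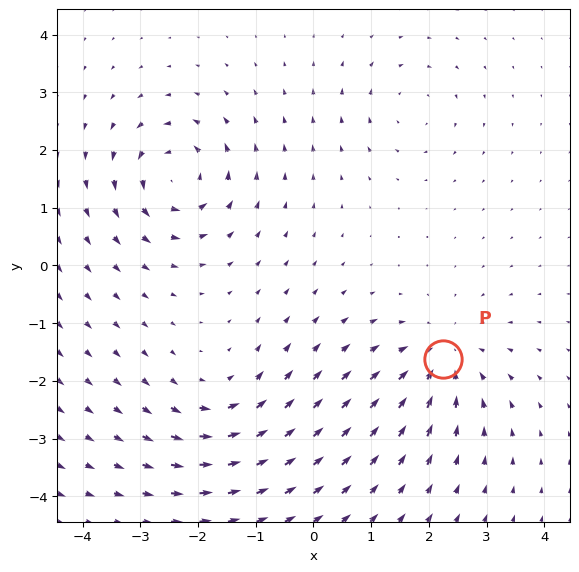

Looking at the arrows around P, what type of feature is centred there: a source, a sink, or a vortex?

sink

At P (2.2, -1.6) the arrows converge inward. Divergence about -5, curl ≈0 — negative divergence with near-zero curl is a sink.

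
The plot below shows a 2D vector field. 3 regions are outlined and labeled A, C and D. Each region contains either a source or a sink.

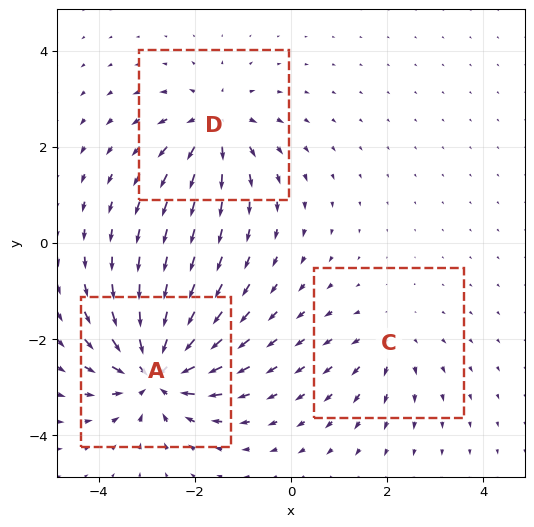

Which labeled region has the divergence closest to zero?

Divergence at each region's feature centre — A: about -6, C: about +2, D: about +4. Region C is closest to zero.

C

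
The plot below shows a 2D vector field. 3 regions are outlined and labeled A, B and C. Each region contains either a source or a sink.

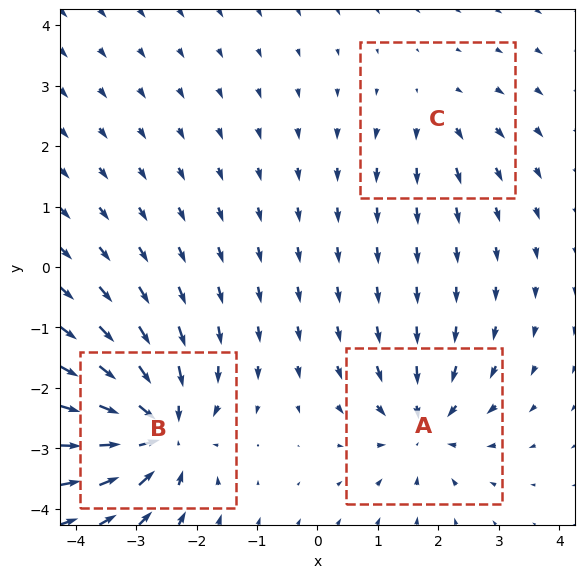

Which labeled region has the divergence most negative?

B

Divergence at each region's feature centre — A: about -4, B: about -6, C: about +2. Region B is most negative.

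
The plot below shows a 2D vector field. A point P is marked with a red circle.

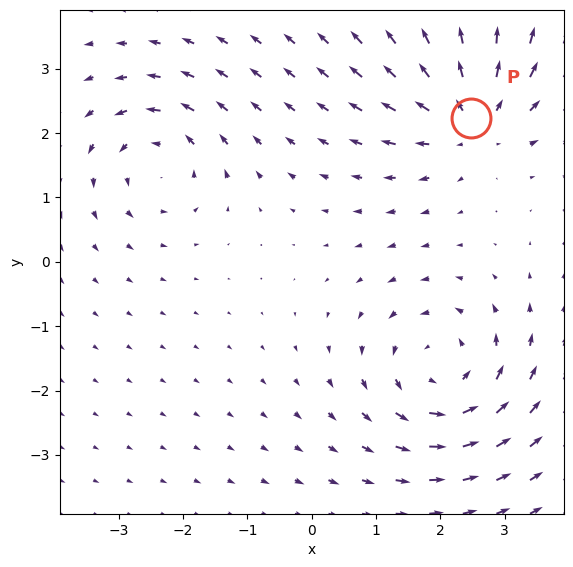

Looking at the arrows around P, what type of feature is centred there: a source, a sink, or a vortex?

source

At P (2.5, 2.2) the arrows spread outward. Divergence about +5, curl ≈0 — positive divergence with near-zero curl is a source.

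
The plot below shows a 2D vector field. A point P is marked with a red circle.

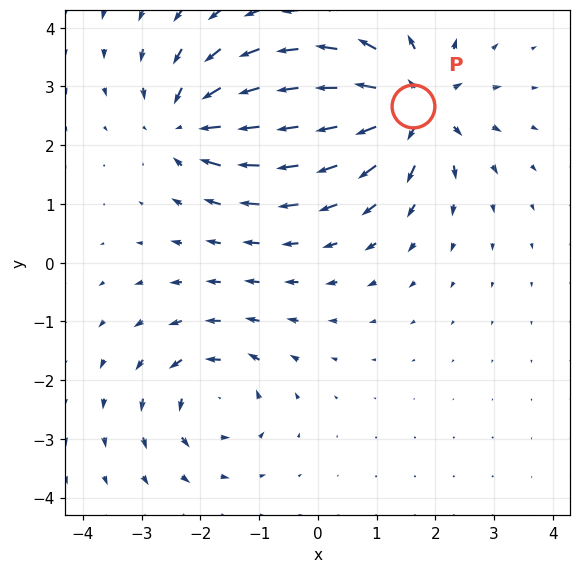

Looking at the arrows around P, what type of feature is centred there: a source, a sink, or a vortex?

At P (1.6, 2.7) the arrows spread outward. Divergence about +5, curl ≈0 — positive divergence with near-zero curl is a source.

source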